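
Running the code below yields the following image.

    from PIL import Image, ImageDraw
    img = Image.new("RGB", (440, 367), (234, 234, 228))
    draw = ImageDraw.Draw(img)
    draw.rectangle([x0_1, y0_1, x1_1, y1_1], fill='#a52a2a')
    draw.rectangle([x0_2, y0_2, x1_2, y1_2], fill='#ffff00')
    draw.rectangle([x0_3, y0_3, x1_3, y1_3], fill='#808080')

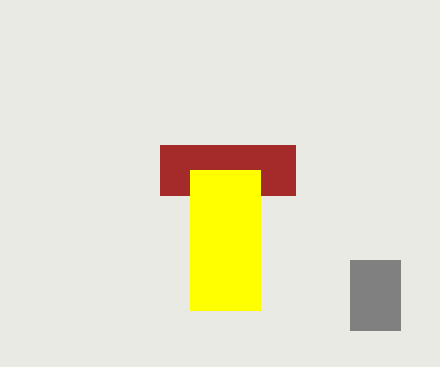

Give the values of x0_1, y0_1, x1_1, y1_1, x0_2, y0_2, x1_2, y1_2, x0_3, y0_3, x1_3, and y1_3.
x0_1 = 160; y0_1 = 145; x1_1 = 295; y1_1 = 195; x0_2 = 190; y0_2 = 170; x1_2 = 260; y1_2 = 310; x0_3 = 350; y0_3 = 260; x1_3 = 400; y1_3 = 330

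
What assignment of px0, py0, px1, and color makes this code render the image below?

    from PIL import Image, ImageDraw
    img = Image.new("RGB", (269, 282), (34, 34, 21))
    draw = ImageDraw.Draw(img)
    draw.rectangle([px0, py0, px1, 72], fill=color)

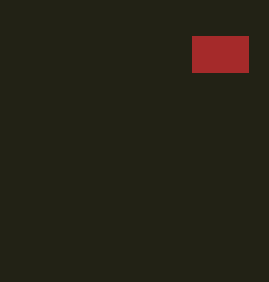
px0 = 192
py0 = 36
px1 = 248
color = 'brown'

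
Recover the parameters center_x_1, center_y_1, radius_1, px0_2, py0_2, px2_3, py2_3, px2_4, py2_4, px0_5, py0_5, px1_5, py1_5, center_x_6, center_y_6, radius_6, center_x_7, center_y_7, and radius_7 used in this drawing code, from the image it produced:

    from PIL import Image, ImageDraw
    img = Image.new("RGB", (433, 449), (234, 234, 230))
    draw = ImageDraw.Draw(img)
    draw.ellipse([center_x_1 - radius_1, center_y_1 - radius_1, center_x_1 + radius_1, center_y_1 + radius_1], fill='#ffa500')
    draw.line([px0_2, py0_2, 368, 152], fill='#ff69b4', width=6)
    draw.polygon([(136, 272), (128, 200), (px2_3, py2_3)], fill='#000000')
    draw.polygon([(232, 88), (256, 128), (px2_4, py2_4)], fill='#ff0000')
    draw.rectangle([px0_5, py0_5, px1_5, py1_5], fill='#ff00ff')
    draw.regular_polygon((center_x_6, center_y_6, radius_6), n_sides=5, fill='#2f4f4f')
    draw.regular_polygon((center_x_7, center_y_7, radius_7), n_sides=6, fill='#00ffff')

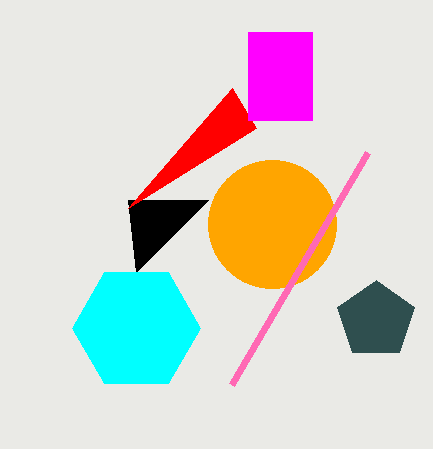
center_x_1 = 272
center_y_1 = 224
radius_1 = 64
px0_2 = 232
py0_2 = 384
px2_3 = 208
py2_3 = 200
px2_4 = 128
py2_4 = 208
px0_5 = 248
py0_5 = 32
px1_5 = 312
py1_5 = 120
center_x_6 = 376
center_y_6 = 320
radius_6 = 40
center_x_7 = 136
center_y_7 = 328
radius_7 = 64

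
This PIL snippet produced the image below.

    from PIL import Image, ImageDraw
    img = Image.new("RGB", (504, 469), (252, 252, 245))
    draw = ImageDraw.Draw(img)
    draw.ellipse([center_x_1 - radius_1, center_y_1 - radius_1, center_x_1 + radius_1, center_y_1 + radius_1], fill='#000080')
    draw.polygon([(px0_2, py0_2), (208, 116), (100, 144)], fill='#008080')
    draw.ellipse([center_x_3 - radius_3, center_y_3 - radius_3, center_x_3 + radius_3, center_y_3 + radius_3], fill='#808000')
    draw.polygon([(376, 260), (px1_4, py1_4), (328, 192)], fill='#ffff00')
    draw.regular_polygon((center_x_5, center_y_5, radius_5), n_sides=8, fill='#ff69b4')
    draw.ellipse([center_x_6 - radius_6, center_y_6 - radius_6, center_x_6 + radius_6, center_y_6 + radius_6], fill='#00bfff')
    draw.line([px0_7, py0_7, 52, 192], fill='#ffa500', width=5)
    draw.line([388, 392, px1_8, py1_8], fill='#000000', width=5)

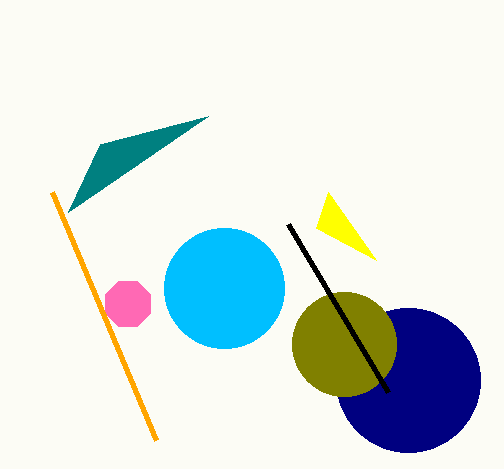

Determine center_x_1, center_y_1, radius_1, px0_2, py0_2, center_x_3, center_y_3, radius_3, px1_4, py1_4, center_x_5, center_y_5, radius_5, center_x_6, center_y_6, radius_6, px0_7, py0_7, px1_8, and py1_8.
center_x_1 = 408, center_y_1 = 380, radius_1 = 72, px0_2 = 68, py0_2 = 212, center_x_3 = 344, center_y_3 = 344, radius_3 = 52, px1_4 = 316, py1_4 = 228, center_x_5 = 128, center_y_5 = 304, radius_5 = 24, center_x_6 = 224, center_y_6 = 288, radius_6 = 60, px0_7 = 156, py0_7 = 440, px1_8 = 288, py1_8 = 224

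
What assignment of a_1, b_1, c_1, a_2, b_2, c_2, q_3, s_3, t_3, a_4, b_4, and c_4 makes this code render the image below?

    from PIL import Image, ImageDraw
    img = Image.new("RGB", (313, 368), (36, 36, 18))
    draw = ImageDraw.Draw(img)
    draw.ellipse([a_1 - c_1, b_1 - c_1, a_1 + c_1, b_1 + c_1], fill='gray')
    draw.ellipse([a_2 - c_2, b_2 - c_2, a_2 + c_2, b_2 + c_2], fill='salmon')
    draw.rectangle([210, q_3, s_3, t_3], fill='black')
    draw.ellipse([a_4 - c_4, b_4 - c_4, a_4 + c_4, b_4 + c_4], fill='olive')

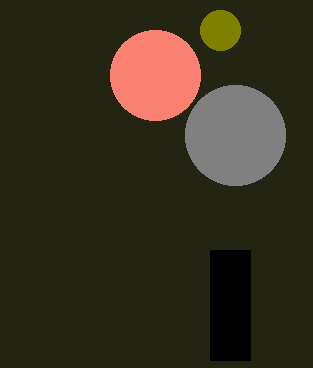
a_1 = 235; b_1 = 135; c_1 = 50; a_2 = 155; b_2 = 75; c_2 = 45; q_3 = 250; s_3 = 250; t_3 = 360; a_4 = 220; b_4 = 30; c_4 = 20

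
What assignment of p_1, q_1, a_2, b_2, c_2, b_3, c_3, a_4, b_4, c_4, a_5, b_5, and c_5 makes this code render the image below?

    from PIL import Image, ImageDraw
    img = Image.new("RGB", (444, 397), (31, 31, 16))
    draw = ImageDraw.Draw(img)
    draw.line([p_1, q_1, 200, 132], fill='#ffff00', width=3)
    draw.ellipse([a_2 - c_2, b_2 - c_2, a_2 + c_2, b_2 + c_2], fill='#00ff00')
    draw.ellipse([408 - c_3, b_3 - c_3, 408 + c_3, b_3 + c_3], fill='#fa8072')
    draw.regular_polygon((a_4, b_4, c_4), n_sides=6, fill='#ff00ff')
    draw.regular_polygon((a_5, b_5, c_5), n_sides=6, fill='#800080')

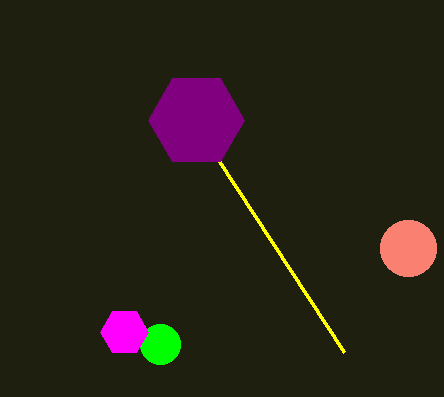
p_1 = 344; q_1 = 352; a_2 = 160; b_2 = 344; c_2 = 20; b_3 = 248; c_3 = 28; a_4 = 124; b_4 = 332; c_4 = 24; a_5 = 196; b_5 = 120; c_5 = 48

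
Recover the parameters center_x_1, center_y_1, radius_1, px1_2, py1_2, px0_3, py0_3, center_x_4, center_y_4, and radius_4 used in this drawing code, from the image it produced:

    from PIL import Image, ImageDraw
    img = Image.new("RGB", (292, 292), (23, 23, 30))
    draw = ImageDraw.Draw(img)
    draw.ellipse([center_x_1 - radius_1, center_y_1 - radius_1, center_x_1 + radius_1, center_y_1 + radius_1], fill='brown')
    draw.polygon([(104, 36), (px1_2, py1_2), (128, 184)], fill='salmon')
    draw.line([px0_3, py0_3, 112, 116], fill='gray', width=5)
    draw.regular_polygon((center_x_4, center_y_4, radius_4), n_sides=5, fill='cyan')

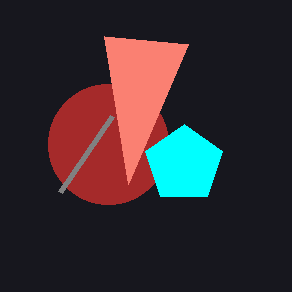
center_x_1 = 108, center_y_1 = 144, radius_1 = 60, px1_2 = 188, py1_2 = 44, px0_3 = 60, py0_3 = 192, center_x_4 = 184, center_y_4 = 164, radius_4 = 40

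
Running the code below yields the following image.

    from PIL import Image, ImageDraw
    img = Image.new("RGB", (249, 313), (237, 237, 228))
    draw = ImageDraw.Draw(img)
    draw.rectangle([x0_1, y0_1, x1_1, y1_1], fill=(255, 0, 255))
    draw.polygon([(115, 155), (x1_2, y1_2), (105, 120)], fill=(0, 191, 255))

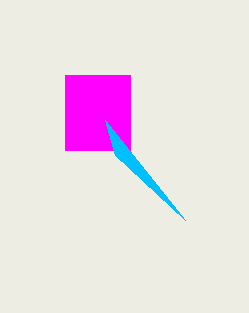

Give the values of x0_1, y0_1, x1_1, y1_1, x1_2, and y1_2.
x0_1 = 65; y0_1 = 75; x1_1 = 130; y1_1 = 150; x1_2 = 185; y1_2 = 220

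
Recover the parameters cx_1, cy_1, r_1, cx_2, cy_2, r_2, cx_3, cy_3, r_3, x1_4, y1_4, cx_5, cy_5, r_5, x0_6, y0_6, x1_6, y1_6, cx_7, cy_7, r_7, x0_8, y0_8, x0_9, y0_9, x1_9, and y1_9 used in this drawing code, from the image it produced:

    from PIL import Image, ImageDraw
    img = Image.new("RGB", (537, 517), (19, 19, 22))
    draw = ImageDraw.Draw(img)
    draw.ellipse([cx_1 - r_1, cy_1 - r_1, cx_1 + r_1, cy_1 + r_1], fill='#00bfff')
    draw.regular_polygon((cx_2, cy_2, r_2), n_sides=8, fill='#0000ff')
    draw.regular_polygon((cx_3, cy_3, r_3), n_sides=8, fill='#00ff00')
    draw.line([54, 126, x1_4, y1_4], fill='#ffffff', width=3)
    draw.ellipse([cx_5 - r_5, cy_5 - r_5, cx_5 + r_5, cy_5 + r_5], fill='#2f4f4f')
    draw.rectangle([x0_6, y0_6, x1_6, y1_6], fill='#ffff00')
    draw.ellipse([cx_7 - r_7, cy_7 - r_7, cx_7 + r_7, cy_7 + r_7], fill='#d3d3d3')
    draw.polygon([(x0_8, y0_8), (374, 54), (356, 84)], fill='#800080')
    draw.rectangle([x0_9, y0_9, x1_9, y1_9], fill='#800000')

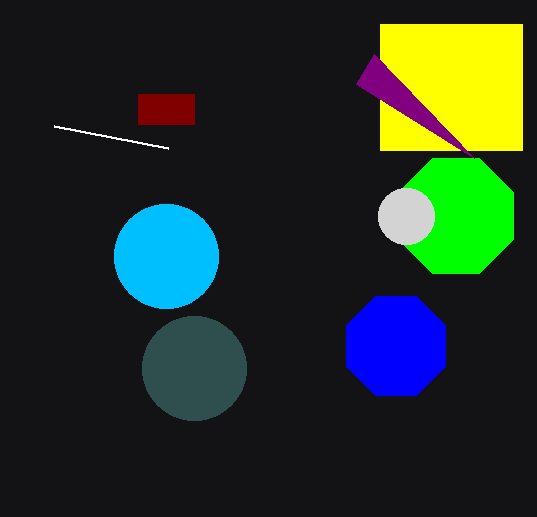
cx_1 = 166; cy_1 = 256; r_1 = 52; cx_2 = 396; cy_2 = 346; r_2 = 54; cx_3 = 456; cy_3 = 216; r_3 = 62; x1_4 = 168; y1_4 = 148; cx_5 = 194; cy_5 = 368; r_5 = 52; x0_6 = 380; y0_6 = 24; x1_6 = 522; y1_6 = 150; cx_7 = 406; cy_7 = 216; r_7 = 28; x0_8 = 474; y0_8 = 158; x0_9 = 138; y0_9 = 94; x1_9 = 194; y1_9 = 124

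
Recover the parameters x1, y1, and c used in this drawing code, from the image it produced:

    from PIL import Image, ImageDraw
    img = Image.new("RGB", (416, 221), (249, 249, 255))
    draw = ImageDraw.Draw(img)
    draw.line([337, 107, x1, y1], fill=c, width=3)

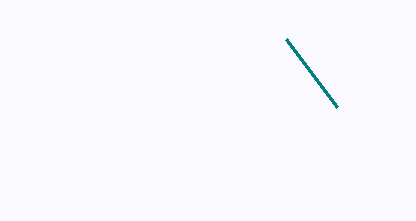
x1 = 286; y1 = 39; c = 'teal'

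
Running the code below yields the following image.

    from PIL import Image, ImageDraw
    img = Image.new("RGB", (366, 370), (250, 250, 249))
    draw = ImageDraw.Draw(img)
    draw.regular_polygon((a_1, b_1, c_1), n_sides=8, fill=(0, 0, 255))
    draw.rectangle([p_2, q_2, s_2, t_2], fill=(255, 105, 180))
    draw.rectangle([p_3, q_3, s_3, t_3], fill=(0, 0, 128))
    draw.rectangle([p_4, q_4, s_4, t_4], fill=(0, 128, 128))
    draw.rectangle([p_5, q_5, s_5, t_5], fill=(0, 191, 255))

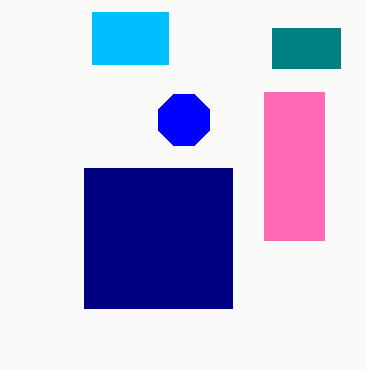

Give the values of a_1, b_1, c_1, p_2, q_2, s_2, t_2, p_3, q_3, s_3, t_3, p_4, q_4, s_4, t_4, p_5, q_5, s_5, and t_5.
a_1 = 184; b_1 = 120; c_1 = 28; p_2 = 264; q_2 = 92; s_2 = 324; t_2 = 240; p_3 = 84; q_3 = 168; s_3 = 232; t_3 = 308; p_4 = 272; q_4 = 28; s_4 = 340; t_4 = 68; p_5 = 92; q_5 = 12; s_5 = 168; t_5 = 64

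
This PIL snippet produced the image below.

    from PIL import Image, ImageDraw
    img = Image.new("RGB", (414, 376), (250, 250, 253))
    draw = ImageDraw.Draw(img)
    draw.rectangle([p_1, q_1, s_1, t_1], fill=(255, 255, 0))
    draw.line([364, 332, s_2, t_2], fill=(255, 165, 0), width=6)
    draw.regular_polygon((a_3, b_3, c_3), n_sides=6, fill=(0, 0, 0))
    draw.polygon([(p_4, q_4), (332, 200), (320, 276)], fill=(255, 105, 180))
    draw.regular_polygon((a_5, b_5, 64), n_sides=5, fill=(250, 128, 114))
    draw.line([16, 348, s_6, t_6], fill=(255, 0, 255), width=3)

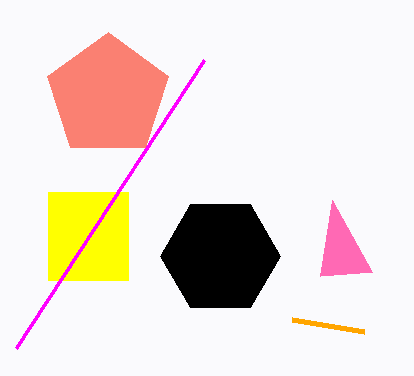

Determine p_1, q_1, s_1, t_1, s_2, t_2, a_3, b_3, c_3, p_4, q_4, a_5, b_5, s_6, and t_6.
p_1 = 48
q_1 = 192
s_1 = 128
t_1 = 280
s_2 = 292
t_2 = 320
a_3 = 220
b_3 = 256
c_3 = 60
p_4 = 372
q_4 = 272
a_5 = 108
b_5 = 96
s_6 = 204
t_6 = 60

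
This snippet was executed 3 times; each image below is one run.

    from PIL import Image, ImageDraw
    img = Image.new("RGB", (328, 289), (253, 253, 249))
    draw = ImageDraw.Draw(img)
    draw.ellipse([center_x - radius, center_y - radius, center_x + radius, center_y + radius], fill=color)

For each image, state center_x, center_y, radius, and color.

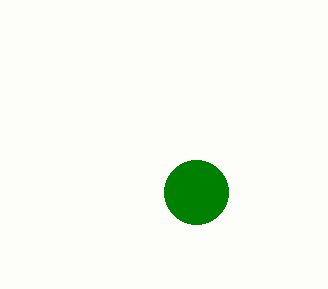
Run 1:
center_x = 196; center_y = 192; radius = 32; color = 'green'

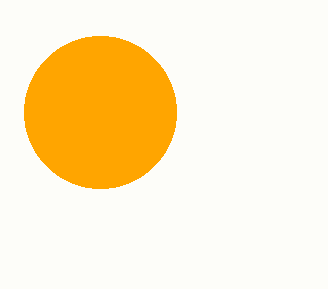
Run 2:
center_x = 100, center_y = 112, radius = 76, color = 'orange'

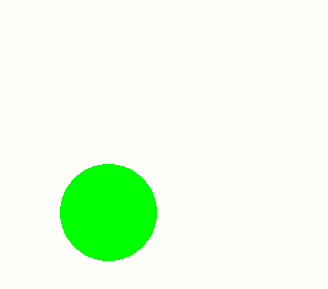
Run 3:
center_x = 108; center_y = 212; radius = 48; color = 'lime'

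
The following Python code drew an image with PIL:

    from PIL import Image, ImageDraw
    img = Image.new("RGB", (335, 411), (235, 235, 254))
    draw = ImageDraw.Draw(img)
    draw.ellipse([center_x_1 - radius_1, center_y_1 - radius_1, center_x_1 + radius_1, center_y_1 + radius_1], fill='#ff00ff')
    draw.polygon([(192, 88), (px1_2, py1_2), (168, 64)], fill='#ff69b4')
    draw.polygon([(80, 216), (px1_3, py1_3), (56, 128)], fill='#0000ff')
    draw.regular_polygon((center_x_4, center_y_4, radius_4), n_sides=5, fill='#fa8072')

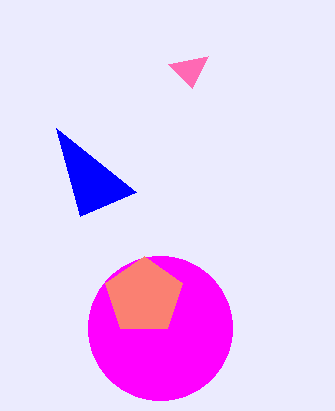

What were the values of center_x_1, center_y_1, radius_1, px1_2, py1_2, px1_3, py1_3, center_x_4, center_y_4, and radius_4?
center_x_1 = 160, center_y_1 = 328, radius_1 = 72, px1_2 = 208, py1_2 = 56, px1_3 = 136, py1_3 = 192, center_x_4 = 144, center_y_4 = 296, radius_4 = 40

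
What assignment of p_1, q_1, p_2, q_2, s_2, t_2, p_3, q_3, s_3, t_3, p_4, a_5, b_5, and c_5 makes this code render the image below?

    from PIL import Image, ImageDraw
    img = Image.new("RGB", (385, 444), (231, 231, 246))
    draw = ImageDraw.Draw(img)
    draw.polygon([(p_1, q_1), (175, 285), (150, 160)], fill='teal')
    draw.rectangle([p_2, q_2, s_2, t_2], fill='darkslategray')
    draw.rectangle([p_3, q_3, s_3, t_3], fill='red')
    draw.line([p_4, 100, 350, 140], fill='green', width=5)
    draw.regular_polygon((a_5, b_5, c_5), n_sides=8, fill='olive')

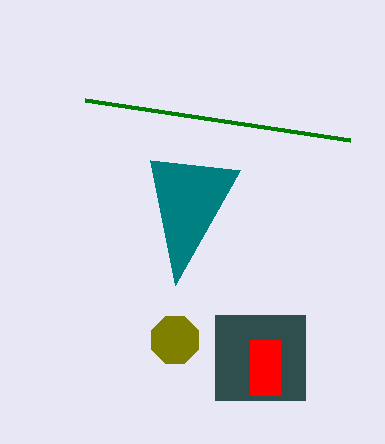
p_1 = 240; q_1 = 170; p_2 = 215; q_2 = 315; s_2 = 305; t_2 = 400; p_3 = 250; q_3 = 340; s_3 = 280; t_3 = 395; p_4 = 85; a_5 = 175; b_5 = 340; c_5 = 25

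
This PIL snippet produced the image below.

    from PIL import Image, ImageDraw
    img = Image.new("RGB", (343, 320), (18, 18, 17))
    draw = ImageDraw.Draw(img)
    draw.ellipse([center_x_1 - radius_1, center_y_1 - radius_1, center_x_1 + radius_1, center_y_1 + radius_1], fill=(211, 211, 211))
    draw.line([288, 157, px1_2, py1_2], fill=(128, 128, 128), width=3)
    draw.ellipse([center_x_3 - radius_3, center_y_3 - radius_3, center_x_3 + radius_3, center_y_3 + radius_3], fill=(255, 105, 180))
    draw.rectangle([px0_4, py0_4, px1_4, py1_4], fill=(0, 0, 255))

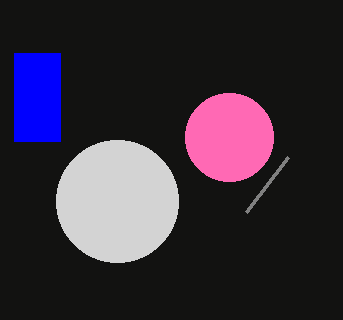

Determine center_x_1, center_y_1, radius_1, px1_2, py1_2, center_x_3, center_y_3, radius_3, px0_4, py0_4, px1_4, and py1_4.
center_x_1 = 117; center_y_1 = 201; radius_1 = 61; px1_2 = 246; py1_2 = 212; center_x_3 = 229; center_y_3 = 137; radius_3 = 44; px0_4 = 14; py0_4 = 53; px1_4 = 60; py1_4 = 141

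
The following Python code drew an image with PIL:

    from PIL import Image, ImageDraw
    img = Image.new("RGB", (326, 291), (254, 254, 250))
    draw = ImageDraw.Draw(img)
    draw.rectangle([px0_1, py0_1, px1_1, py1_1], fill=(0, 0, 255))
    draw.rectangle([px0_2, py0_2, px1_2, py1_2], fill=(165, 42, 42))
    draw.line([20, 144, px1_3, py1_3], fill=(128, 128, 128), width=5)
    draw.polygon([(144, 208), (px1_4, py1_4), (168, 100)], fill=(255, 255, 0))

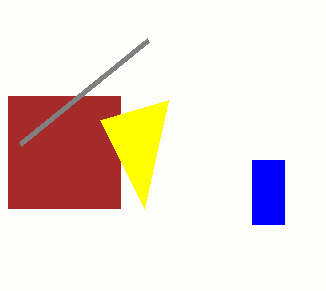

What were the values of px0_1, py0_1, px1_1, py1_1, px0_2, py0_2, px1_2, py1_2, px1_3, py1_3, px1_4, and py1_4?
px0_1 = 252; py0_1 = 160; px1_1 = 284; py1_1 = 224; px0_2 = 8; py0_2 = 96; px1_2 = 120; py1_2 = 208; px1_3 = 148; py1_3 = 40; px1_4 = 100; py1_4 = 120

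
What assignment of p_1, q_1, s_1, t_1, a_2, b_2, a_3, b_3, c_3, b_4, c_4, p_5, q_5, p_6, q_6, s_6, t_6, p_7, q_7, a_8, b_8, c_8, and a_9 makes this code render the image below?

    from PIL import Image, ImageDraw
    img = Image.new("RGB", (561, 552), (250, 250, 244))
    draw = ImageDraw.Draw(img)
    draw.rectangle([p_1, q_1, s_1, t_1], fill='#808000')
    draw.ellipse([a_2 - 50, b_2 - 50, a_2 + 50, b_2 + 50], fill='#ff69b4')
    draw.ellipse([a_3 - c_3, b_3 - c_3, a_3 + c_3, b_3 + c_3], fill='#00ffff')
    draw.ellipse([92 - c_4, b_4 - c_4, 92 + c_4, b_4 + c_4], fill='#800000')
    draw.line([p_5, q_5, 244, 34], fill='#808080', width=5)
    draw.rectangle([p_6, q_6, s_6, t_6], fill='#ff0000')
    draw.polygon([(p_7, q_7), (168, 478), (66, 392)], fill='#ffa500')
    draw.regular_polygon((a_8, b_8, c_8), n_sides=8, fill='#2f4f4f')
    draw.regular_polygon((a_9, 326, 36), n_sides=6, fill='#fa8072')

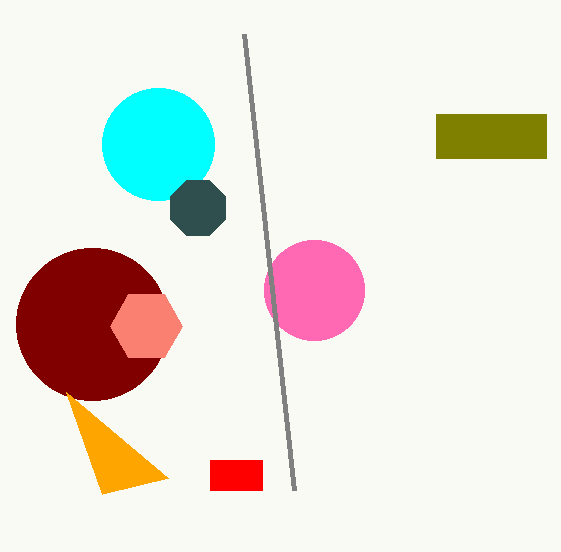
p_1 = 436
q_1 = 114
s_1 = 546
t_1 = 158
a_2 = 314
b_2 = 290
a_3 = 158
b_3 = 144
c_3 = 56
b_4 = 324
c_4 = 76
p_5 = 294
q_5 = 490
p_6 = 210
q_6 = 460
s_6 = 262
t_6 = 490
p_7 = 102
q_7 = 494
a_8 = 198
b_8 = 208
c_8 = 30
a_9 = 146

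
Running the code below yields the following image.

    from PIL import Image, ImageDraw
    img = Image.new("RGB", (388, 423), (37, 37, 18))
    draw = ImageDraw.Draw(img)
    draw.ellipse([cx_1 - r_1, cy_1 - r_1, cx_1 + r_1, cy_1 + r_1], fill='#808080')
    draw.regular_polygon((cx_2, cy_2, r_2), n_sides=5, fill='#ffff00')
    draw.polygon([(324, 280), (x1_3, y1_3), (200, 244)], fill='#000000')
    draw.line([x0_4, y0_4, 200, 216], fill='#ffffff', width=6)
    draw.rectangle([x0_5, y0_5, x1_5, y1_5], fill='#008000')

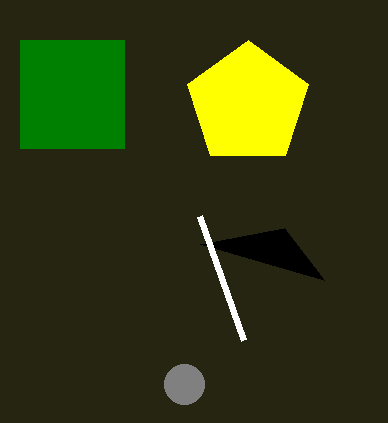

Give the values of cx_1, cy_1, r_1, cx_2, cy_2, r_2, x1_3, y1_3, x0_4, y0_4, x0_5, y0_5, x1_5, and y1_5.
cx_1 = 184, cy_1 = 384, r_1 = 20, cx_2 = 248, cy_2 = 104, r_2 = 64, x1_3 = 284, y1_3 = 228, x0_4 = 244, y0_4 = 340, x0_5 = 20, y0_5 = 40, x1_5 = 124, y1_5 = 148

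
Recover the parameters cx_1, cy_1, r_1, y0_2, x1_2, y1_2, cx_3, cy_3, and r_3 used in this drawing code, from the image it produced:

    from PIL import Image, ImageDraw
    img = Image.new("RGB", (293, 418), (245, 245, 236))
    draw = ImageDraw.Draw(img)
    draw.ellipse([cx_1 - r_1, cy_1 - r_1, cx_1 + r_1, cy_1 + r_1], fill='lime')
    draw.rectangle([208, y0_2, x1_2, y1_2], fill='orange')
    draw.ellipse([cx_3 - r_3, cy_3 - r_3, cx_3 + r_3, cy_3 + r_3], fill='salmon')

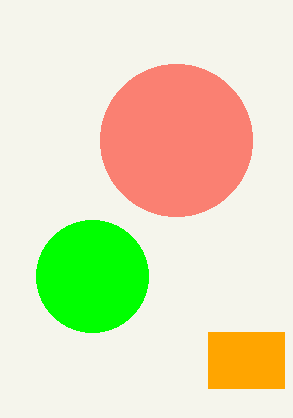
cx_1 = 92
cy_1 = 276
r_1 = 56
y0_2 = 332
x1_2 = 284
y1_2 = 388
cx_3 = 176
cy_3 = 140
r_3 = 76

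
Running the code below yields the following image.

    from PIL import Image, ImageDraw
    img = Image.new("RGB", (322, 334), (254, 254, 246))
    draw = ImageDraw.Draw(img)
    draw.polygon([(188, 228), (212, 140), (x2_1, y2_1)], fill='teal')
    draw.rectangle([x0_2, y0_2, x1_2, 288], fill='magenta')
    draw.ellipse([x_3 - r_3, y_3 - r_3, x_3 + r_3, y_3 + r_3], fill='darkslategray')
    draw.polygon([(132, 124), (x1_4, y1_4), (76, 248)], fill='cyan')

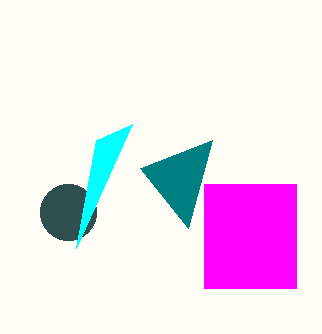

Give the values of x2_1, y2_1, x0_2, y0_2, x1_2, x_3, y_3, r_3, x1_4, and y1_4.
x2_1 = 140
y2_1 = 168
x0_2 = 204
y0_2 = 184
x1_2 = 296
x_3 = 68
y_3 = 212
r_3 = 28
x1_4 = 96
y1_4 = 140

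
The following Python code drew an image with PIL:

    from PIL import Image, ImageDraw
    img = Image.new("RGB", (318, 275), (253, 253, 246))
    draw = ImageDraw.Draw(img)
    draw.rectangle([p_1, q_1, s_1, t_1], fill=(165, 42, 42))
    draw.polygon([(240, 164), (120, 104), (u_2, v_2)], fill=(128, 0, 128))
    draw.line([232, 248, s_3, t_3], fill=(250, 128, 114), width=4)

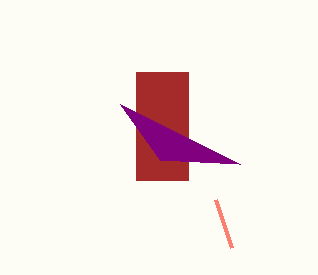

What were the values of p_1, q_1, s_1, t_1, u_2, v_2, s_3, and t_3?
p_1 = 136, q_1 = 72, s_1 = 188, t_1 = 180, u_2 = 160, v_2 = 160, s_3 = 216, t_3 = 200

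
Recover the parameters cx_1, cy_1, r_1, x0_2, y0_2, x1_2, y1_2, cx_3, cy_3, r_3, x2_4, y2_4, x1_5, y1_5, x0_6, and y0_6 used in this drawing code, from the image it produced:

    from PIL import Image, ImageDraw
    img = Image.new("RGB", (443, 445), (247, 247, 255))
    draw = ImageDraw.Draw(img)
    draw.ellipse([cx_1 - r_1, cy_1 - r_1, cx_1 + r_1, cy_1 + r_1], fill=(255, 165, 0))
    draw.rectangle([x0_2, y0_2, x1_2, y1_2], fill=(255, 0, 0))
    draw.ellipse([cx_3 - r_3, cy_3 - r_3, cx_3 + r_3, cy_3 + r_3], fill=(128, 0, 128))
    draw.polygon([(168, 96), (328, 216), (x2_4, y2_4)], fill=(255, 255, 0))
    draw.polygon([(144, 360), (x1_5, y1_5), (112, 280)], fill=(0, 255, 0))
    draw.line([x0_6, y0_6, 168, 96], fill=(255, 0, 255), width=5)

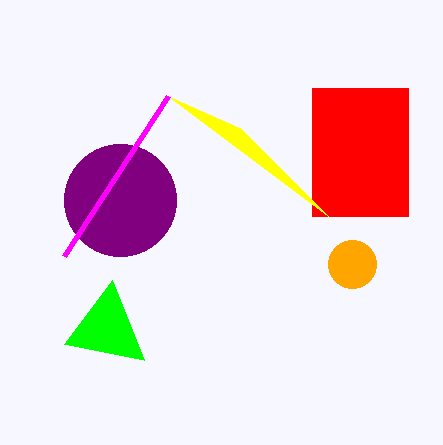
cx_1 = 352, cy_1 = 264, r_1 = 24, x0_2 = 312, y0_2 = 88, x1_2 = 408, y1_2 = 216, cx_3 = 120, cy_3 = 200, r_3 = 56, x2_4 = 240, y2_4 = 128, x1_5 = 64, y1_5 = 344, x0_6 = 64, y0_6 = 256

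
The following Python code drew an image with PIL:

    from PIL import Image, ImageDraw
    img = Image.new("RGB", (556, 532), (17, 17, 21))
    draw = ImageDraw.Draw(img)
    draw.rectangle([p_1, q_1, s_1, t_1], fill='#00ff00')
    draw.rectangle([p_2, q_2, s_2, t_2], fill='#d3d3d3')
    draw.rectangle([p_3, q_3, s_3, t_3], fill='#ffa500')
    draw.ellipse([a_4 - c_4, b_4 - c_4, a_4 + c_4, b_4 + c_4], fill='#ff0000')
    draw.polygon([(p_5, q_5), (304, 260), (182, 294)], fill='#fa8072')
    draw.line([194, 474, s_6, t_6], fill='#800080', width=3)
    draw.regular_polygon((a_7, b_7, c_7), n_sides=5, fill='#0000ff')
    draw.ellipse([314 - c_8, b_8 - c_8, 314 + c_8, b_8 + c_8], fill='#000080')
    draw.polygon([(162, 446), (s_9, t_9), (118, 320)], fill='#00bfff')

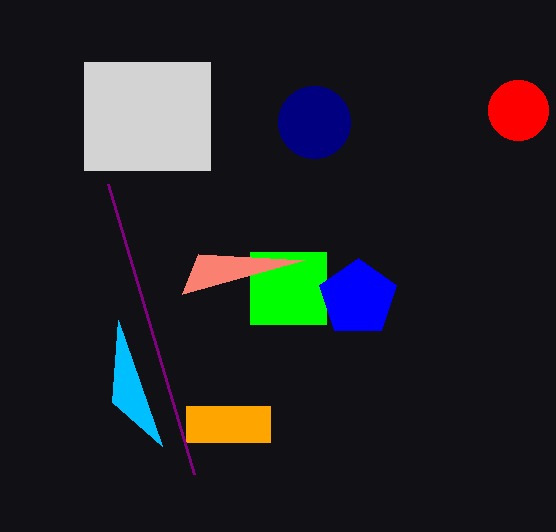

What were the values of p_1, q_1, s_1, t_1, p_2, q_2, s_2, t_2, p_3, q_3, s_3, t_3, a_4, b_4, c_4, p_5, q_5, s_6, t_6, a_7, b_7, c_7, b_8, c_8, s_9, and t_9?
p_1 = 250; q_1 = 252; s_1 = 326; t_1 = 324; p_2 = 84; q_2 = 62; s_2 = 210; t_2 = 170; p_3 = 186; q_3 = 406; s_3 = 270; t_3 = 442; a_4 = 518; b_4 = 110; c_4 = 30; p_5 = 198; q_5 = 254; s_6 = 108; t_6 = 184; a_7 = 358; b_7 = 298; c_7 = 40; b_8 = 122; c_8 = 36; s_9 = 112; t_9 = 402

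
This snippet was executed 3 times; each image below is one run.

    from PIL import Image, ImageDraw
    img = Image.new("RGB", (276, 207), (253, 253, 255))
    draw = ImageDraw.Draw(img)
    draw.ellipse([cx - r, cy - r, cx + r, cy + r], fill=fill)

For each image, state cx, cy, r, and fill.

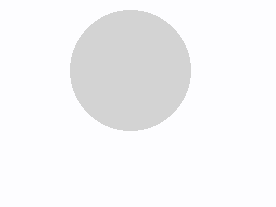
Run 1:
cx = 130, cy = 70, r = 60, fill = 'lightgray'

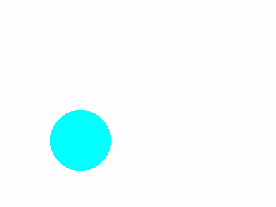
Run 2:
cx = 80
cy = 140
r = 30
fill = 'cyan'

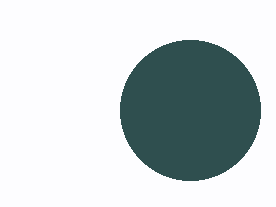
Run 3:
cx = 190; cy = 110; r = 70; fill = 'darkslategray'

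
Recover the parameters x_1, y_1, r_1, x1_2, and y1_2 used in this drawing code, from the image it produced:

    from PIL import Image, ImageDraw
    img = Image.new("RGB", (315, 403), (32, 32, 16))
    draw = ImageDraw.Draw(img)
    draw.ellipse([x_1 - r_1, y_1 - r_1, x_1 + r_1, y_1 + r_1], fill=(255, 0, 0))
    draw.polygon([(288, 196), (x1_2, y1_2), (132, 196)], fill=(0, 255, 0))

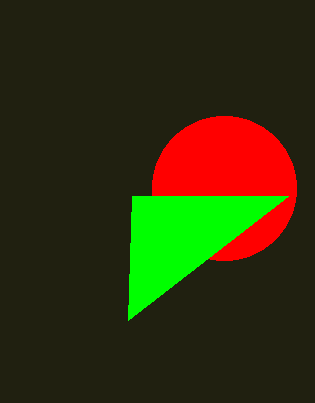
x_1 = 224
y_1 = 188
r_1 = 72
x1_2 = 128
y1_2 = 320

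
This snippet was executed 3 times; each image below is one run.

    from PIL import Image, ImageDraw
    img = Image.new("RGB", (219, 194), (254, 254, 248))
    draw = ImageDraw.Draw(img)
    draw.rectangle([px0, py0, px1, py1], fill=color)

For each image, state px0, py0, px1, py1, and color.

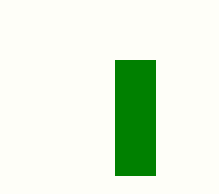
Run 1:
px0 = 115, py0 = 60, px1 = 155, py1 = 175, color = 'green'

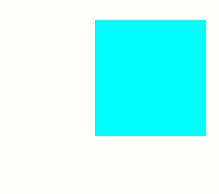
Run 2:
px0 = 95; py0 = 20; px1 = 205; py1 = 135; color = 'cyan'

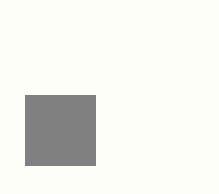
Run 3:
px0 = 25, py0 = 95, px1 = 95, py1 = 165, color = 'gray'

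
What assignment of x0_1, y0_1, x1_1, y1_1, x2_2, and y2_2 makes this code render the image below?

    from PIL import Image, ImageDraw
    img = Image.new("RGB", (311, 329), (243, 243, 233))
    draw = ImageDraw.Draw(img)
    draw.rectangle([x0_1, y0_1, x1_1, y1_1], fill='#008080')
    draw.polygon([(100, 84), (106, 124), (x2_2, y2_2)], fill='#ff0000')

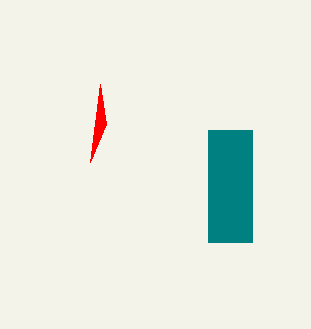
x0_1 = 208; y0_1 = 130; x1_1 = 252; y1_1 = 242; x2_2 = 90; y2_2 = 162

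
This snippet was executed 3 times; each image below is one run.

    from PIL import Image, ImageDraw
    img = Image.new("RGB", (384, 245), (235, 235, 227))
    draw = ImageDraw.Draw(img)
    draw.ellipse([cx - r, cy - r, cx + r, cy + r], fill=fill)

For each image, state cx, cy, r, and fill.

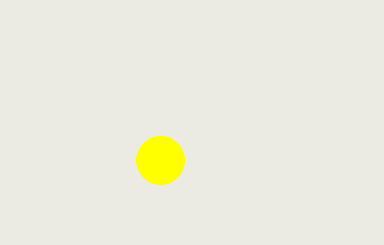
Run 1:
cx = 160, cy = 160, r = 24, fill = 'yellow'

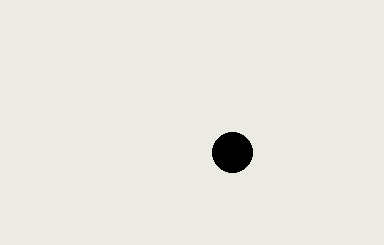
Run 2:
cx = 232, cy = 152, r = 20, fill = 'black'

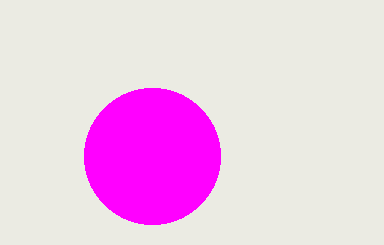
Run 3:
cx = 152, cy = 156, r = 68, fill = 'magenta'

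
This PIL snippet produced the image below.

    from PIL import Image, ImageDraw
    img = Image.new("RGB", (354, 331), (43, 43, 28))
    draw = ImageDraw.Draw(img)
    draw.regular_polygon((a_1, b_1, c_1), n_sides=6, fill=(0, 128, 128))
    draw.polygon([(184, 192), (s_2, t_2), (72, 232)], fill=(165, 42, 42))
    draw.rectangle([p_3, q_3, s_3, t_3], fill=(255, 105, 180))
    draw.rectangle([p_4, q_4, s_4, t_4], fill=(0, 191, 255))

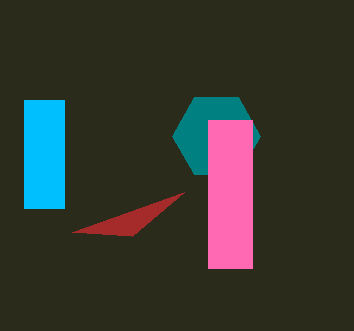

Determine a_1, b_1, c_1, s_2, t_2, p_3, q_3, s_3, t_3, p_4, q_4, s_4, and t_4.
a_1 = 216, b_1 = 136, c_1 = 44, s_2 = 132, t_2 = 236, p_3 = 208, q_3 = 120, s_3 = 252, t_3 = 268, p_4 = 24, q_4 = 100, s_4 = 64, t_4 = 208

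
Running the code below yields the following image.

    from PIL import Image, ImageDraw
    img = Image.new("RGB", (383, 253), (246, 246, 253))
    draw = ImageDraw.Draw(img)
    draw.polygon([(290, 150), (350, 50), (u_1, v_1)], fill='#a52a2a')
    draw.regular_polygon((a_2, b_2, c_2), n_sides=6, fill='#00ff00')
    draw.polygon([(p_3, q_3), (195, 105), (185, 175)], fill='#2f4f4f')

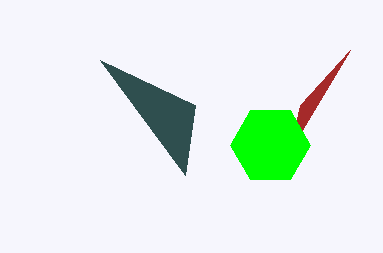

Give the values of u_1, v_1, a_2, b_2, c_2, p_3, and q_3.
u_1 = 300, v_1 = 105, a_2 = 270, b_2 = 145, c_2 = 40, p_3 = 100, q_3 = 60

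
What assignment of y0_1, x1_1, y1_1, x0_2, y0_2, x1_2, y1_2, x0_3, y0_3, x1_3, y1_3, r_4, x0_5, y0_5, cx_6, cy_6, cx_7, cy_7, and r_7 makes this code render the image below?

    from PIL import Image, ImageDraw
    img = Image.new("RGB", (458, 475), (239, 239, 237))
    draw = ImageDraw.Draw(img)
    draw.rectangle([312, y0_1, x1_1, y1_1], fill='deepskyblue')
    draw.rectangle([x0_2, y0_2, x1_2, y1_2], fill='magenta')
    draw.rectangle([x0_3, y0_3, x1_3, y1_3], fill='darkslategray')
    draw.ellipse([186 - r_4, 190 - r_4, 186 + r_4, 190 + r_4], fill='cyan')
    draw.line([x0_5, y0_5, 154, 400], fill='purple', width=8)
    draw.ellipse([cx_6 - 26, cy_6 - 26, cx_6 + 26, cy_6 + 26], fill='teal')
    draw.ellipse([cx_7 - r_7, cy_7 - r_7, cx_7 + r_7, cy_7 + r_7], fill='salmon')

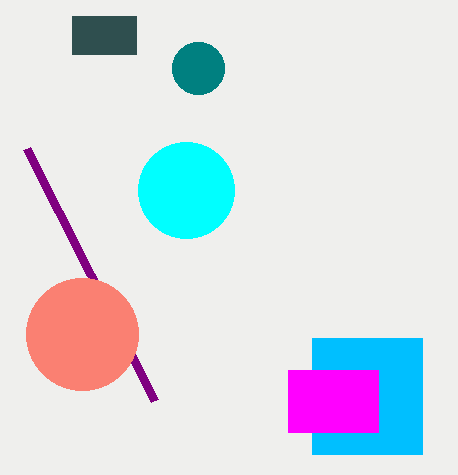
y0_1 = 338
x1_1 = 422
y1_1 = 454
x0_2 = 288
y0_2 = 370
x1_2 = 378
y1_2 = 432
x0_3 = 72
y0_3 = 16
x1_3 = 136
y1_3 = 54
r_4 = 48
x0_5 = 26
y0_5 = 148
cx_6 = 198
cy_6 = 68
cx_7 = 82
cy_7 = 334
r_7 = 56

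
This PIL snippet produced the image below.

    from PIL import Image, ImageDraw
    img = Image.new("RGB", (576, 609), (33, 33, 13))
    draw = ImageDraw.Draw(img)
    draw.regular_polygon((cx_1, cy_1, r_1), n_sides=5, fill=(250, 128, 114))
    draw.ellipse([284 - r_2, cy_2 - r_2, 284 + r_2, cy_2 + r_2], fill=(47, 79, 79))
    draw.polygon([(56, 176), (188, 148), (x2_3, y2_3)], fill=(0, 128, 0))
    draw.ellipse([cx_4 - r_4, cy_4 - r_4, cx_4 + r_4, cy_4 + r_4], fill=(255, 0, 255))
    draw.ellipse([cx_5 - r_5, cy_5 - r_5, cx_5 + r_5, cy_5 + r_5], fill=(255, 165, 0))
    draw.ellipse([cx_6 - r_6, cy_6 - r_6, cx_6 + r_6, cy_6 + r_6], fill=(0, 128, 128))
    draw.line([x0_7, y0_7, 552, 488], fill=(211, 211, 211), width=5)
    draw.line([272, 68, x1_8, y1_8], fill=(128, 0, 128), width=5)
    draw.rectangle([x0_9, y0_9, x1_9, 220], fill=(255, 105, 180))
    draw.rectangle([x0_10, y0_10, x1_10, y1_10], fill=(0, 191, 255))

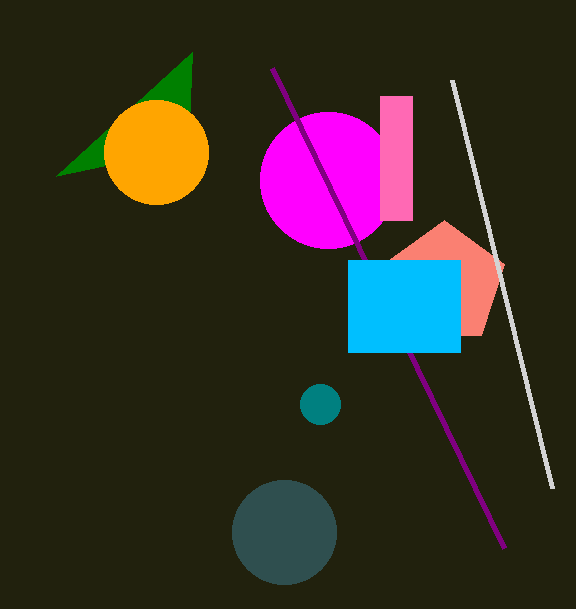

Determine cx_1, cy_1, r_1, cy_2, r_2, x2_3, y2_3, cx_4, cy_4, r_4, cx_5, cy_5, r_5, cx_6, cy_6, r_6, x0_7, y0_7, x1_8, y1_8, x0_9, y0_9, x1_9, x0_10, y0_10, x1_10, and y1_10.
cx_1 = 444
cy_1 = 284
r_1 = 64
cy_2 = 532
r_2 = 52
x2_3 = 192
y2_3 = 52
cx_4 = 328
cy_4 = 180
r_4 = 68
cx_5 = 156
cy_5 = 152
r_5 = 52
cx_6 = 320
cy_6 = 404
r_6 = 20
x0_7 = 452
y0_7 = 80
x1_8 = 504
y1_8 = 548
x0_9 = 380
y0_9 = 96
x1_9 = 412
x0_10 = 348
y0_10 = 260
x1_10 = 460
y1_10 = 352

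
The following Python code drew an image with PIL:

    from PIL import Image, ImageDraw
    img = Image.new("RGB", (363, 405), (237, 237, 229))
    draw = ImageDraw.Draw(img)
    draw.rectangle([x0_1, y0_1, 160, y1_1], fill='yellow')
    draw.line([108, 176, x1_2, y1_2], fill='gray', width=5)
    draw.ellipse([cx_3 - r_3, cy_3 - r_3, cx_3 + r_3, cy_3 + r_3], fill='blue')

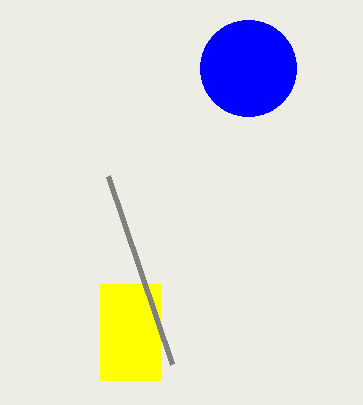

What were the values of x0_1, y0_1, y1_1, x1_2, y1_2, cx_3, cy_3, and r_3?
x0_1 = 100; y0_1 = 284; y1_1 = 380; x1_2 = 172; y1_2 = 364; cx_3 = 248; cy_3 = 68; r_3 = 48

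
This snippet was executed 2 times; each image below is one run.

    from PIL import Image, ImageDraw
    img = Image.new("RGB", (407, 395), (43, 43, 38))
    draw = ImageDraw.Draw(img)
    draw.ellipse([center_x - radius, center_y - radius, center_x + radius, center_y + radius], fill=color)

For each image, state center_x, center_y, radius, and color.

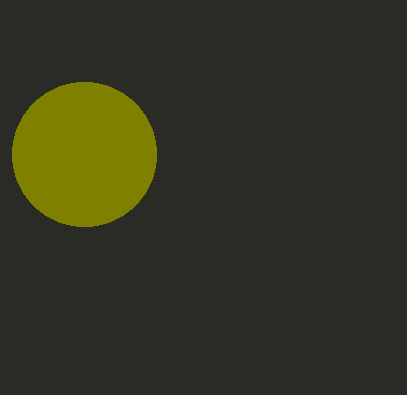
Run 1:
center_x = 84
center_y = 154
radius = 72
color = 'olive'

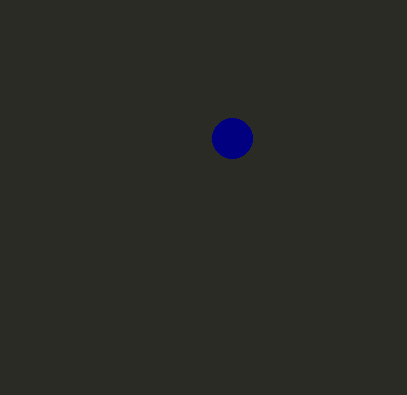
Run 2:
center_x = 232
center_y = 138
radius = 20
color = 'navy'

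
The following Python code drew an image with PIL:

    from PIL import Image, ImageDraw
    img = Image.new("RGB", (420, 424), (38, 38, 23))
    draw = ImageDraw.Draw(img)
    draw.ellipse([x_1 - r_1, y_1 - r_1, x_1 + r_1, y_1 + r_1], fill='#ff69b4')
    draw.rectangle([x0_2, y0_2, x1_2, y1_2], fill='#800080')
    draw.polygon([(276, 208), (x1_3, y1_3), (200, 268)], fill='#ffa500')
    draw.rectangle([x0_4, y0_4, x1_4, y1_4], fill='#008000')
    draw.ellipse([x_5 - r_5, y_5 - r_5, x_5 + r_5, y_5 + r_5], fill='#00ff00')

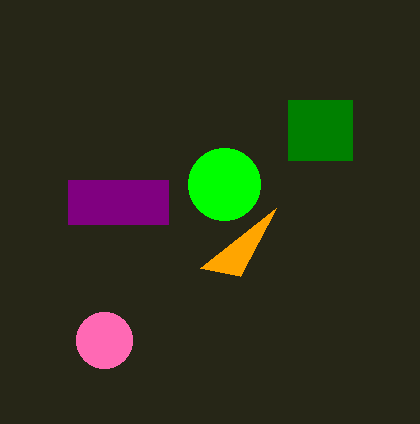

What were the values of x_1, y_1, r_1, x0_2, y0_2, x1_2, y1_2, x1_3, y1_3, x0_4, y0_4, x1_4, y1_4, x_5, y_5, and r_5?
x_1 = 104; y_1 = 340; r_1 = 28; x0_2 = 68; y0_2 = 180; x1_2 = 168; y1_2 = 224; x1_3 = 240; y1_3 = 276; x0_4 = 288; y0_4 = 100; x1_4 = 352; y1_4 = 160; x_5 = 224; y_5 = 184; r_5 = 36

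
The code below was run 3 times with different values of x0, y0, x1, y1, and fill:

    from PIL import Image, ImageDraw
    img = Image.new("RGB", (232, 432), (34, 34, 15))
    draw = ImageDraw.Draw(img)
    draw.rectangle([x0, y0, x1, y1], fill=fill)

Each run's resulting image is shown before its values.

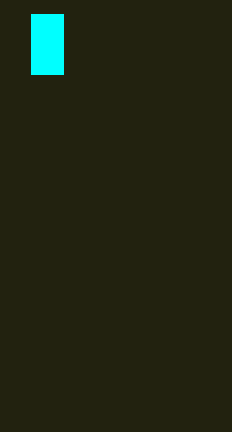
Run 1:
x0 = 31
y0 = 14
x1 = 63
y1 = 74
fill = 'cyan'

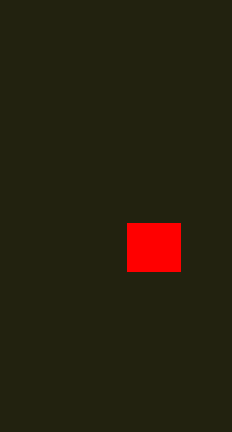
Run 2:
x0 = 127; y0 = 223; x1 = 180; y1 = 271; fill = 'red'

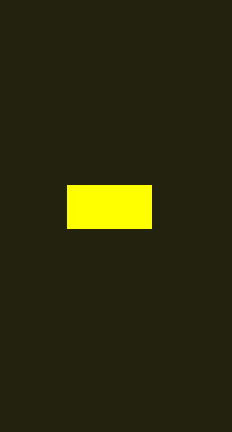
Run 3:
x0 = 67, y0 = 185, x1 = 151, y1 = 228, fill = 'yellow'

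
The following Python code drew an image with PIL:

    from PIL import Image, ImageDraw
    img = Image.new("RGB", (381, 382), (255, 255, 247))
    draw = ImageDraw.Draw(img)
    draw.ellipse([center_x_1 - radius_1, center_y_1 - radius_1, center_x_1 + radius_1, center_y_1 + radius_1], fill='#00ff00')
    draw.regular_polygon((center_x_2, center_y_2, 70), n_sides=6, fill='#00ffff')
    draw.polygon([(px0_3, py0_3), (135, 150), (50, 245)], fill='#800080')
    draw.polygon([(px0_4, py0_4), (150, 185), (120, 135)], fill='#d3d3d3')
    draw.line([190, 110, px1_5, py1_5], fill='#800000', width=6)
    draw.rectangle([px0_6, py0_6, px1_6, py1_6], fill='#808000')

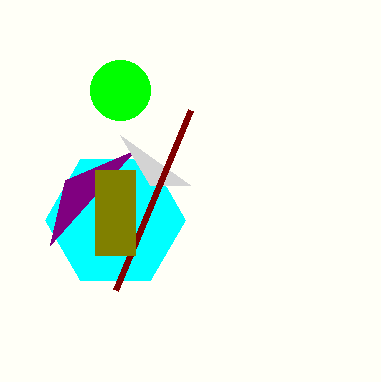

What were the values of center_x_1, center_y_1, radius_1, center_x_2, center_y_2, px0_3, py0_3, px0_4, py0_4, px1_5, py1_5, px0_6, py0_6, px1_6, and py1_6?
center_x_1 = 120; center_y_1 = 90; radius_1 = 30; center_x_2 = 115; center_y_2 = 220; px0_3 = 65; py0_3 = 180; px0_4 = 190; py0_4 = 185; px1_5 = 115; py1_5 = 290; px0_6 = 95; py0_6 = 170; px1_6 = 135; py1_6 = 255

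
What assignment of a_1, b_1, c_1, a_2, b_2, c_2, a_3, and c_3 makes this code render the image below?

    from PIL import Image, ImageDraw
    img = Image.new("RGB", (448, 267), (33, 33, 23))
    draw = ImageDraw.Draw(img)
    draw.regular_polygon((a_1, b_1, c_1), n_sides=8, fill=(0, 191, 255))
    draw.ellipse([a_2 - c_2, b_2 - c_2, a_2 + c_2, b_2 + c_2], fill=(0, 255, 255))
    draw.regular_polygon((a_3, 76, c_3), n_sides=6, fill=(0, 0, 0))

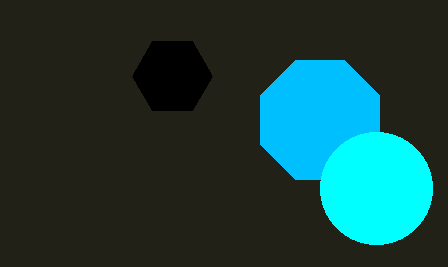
a_1 = 320, b_1 = 120, c_1 = 64, a_2 = 376, b_2 = 188, c_2 = 56, a_3 = 172, c_3 = 40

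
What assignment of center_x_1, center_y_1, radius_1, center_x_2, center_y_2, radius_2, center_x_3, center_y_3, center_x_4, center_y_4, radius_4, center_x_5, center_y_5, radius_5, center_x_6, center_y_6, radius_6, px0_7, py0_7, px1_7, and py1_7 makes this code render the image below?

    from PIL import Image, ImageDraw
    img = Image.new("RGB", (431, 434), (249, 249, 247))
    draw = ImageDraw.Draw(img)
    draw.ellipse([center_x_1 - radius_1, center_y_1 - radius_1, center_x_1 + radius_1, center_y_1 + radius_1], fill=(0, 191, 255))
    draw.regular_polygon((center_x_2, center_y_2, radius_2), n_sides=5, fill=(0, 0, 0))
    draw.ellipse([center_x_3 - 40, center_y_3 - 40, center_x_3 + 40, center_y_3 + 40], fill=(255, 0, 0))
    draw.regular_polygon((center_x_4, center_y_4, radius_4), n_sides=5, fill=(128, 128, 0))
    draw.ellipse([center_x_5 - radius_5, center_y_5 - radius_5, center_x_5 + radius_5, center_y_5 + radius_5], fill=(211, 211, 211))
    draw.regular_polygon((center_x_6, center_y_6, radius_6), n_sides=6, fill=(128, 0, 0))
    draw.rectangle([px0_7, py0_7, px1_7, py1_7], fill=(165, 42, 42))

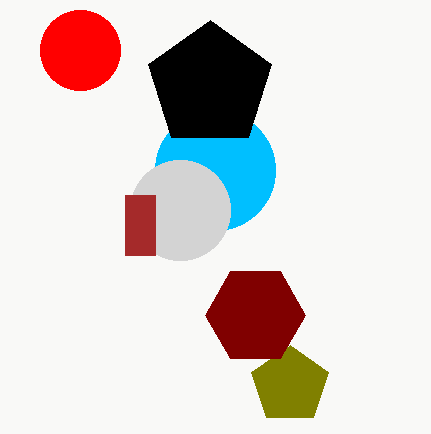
center_x_1 = 215; center_y_1 = 170; radius_1 = 60; center_x_2 = 210; center_y_2 = 85; radius_2 = 65; center_x_3 = 80; center_y_3 = 50; center_x_4 = 290; center_y_4 = 385; radius_4 = 40; center_x_5 = 180; center_y_5 = 210; radius_5 = 50; center_x_6 = 255; center_y_6 = 315; radius_6 = 50; px0_7 = 125; py0_7 = 195; px1_7 = 155; py1_7 = 255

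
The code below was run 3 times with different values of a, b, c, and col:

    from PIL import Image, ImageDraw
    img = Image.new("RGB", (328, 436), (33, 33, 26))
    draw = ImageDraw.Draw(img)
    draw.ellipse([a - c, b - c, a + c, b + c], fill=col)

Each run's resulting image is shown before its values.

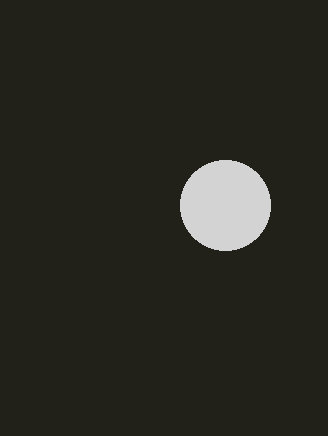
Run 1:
a = 225
b = 205
c = 45
col = 'lightgray'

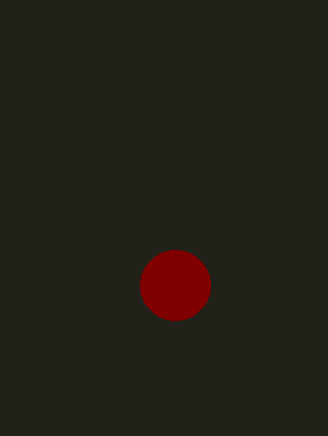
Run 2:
a = 175; b = 285; c = 35; col = 'maroon'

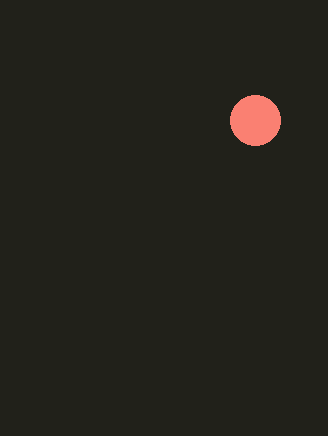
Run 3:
a = 255, b = 120, c = 25, col = 'salmon'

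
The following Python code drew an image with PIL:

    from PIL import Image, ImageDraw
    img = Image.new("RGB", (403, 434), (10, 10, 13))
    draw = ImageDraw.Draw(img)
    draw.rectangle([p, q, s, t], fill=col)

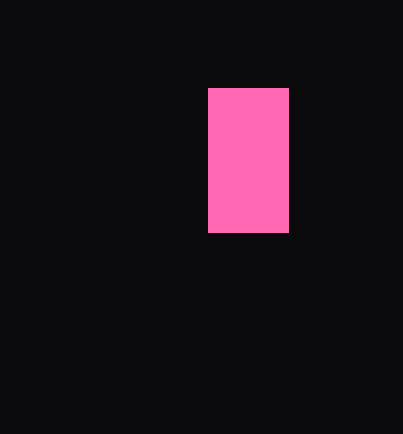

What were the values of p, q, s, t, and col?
p = 208; q = 88; s = 288; t = 232; col = 'hotpink'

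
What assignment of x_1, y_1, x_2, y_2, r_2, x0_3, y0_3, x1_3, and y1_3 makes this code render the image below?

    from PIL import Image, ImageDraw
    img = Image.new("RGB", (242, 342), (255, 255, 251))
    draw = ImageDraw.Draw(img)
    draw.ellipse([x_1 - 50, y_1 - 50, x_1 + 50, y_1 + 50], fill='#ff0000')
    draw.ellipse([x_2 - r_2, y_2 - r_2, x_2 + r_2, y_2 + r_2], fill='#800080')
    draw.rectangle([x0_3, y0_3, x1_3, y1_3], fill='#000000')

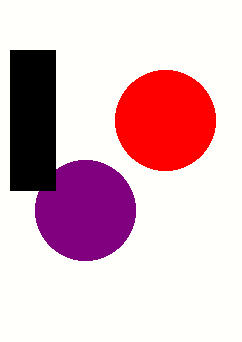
x_1 = 165
y_1 = 120
x_2 = 85
y_2 = 210
r_2 = 50
x0_3 = 10
y0_3 = 50
x1_3 = 55
y1_3 = 190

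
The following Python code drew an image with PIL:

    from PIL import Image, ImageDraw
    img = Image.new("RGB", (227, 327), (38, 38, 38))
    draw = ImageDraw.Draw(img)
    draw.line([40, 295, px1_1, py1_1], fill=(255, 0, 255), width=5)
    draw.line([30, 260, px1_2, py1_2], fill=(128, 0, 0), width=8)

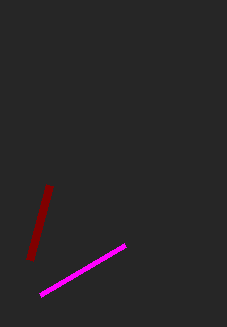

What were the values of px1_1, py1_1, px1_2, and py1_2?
px1_1 = 125, py1_1 = 245, px1_2 = 50, py1_2 = 185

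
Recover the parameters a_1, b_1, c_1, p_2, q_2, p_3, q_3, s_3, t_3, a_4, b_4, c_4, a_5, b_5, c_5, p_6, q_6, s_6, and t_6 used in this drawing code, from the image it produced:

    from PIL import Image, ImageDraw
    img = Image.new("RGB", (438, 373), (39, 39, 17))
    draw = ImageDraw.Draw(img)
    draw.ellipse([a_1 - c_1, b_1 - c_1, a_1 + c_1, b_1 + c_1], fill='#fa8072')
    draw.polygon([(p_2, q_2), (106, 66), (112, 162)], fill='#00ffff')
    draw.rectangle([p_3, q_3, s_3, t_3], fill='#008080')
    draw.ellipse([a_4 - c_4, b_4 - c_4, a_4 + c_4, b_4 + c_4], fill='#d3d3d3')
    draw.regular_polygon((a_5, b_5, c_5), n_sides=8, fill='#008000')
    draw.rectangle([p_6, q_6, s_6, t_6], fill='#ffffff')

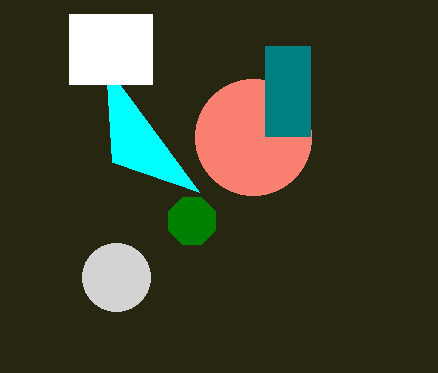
a_1 = 253
b_1 = 137
c_1 = 58
p_2 = 199
q_2 = 192
p_3 = 265
q_3 = 46
s_3 = 310
t_3 = 136
a_4 = 116
b_4 = 277
c_4 = 34
a_5 = 192
b_5 = 221
c_5 = 25
p_6 = 69
q_6 = 14
s_6 = 152
t_6 = 84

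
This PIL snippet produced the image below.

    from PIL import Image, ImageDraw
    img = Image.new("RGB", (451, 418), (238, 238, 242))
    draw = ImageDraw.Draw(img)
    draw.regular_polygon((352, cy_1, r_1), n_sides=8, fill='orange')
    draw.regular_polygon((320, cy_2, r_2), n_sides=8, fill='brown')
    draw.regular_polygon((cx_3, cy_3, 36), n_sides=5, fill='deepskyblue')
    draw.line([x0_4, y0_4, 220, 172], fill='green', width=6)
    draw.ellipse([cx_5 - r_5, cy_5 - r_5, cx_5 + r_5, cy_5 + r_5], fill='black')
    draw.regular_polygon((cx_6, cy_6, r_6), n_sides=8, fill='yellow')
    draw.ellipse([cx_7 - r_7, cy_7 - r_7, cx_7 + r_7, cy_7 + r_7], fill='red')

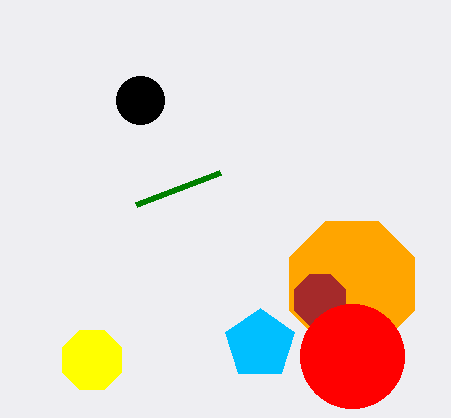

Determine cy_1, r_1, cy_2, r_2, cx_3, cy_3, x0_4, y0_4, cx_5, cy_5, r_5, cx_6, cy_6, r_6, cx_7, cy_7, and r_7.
cy_1 = 284
r_1 = 68
cy_2 = 300
r_2 = 28
cx_3 = 260
cy_3 = 344
x0_4 = 136
y0_4 = 204
cx_5 = 140
cy_5 = 100
r_5 = 24
cx_6 = 92
cy_6 = 360
r_6 = 32
cx_7 = 352
cy_7 = 356
r_7 = 52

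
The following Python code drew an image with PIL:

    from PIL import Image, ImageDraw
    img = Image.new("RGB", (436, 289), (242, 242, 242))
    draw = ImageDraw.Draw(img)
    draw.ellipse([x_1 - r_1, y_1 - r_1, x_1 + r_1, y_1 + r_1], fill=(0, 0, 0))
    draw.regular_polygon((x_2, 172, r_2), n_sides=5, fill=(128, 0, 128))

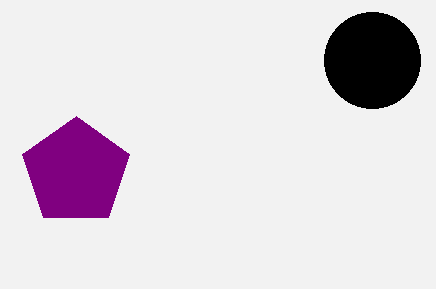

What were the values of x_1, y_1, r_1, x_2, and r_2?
x_1 = 372; y_1 = 60; r_1 = 48; x_2 = 76; r_2 = 56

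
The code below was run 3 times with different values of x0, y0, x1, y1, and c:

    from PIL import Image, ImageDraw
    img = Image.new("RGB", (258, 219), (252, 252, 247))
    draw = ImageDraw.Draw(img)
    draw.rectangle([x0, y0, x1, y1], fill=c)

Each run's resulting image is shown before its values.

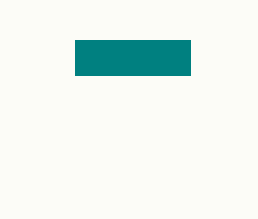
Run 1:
x0 = 75; y0 = 40; x1 = 190; y1 = 75; c = 'teal'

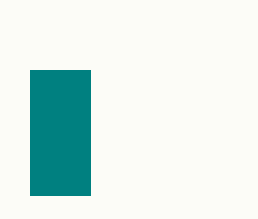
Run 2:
x0 = 30; y0 = 70; x1 = 90; y1 = 195; c = 'teal'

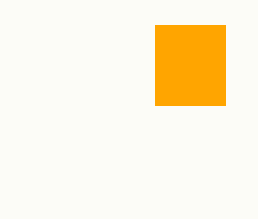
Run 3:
x0 = 155
y0 = 25
x1 = 225
y1 = 105
c = 'orange'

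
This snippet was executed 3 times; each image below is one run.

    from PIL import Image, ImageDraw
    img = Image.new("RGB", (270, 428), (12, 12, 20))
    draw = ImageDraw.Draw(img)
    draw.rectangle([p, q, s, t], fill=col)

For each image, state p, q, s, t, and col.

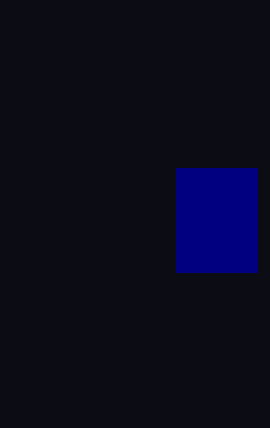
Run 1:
p = 176
q = 168
s = 256
t = 272
col = 'navy'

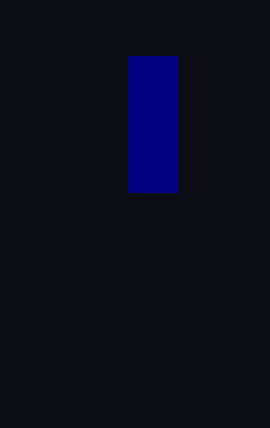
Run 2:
p = 128
q = 56
s = 176
t = 192
col = 'navy'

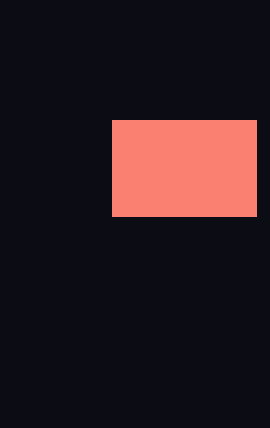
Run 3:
p = 112; q = 120; s = 256; t = 216; col = 'salmon'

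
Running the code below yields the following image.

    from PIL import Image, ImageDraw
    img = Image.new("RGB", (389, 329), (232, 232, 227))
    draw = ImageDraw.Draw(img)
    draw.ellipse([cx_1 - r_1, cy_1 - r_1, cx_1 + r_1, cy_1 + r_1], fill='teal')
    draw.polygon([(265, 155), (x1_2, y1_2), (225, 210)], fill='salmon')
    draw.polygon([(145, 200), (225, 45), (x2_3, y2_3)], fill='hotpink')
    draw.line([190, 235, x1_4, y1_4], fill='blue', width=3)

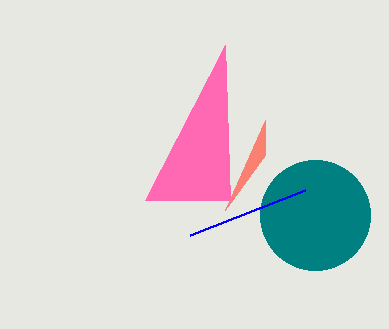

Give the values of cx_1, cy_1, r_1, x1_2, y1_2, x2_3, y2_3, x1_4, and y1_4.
cx_1 = 315; cy_1 = 215; r_1 = 55; x1_2 = 265; y1_2 = 120; x2_3 = 230; y2_3 = 200; x1_4 = 305; y1_4 = 190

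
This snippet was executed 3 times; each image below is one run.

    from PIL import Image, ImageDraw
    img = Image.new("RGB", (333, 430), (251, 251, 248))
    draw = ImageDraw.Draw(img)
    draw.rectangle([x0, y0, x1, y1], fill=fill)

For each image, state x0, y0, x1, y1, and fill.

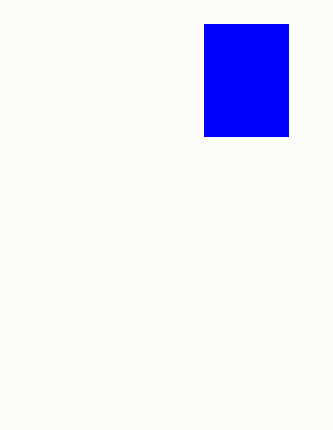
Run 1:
x0 = 204, y0 = 24, x1 = 288, y1 = 136, fill = 'blue'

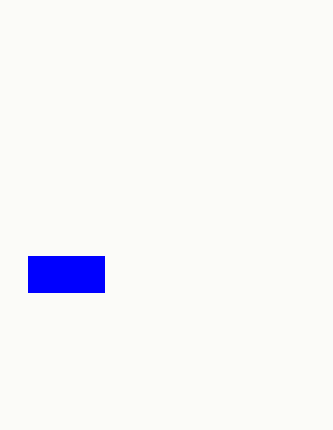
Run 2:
x0 = 28; y0 = 256; x1 = 104; y1 = 292; fill = 'blue'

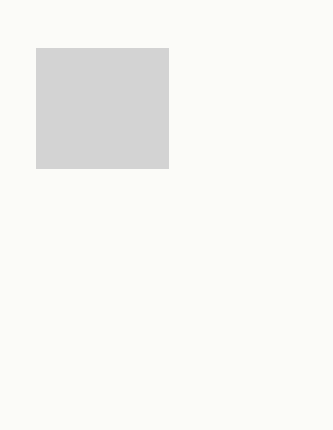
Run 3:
x0 = 36, y0 = 48, x1 = 168, y1 = 168, fill = 'lightgray'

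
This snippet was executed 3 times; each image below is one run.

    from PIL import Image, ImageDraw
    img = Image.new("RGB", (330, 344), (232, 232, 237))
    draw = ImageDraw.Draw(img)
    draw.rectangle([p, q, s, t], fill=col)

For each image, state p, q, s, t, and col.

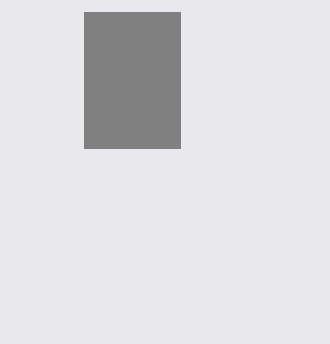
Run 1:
p = 84, q = 12, s = 180, t = 148, col = 'gray'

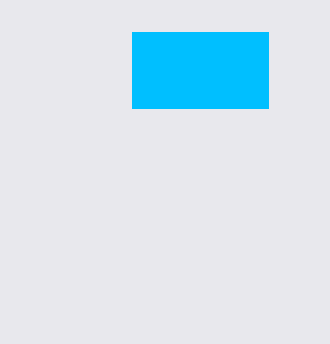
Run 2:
p = 132, q = 32, s = 268, t = 108, col = 'deepskyblue'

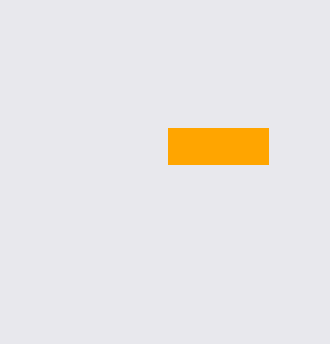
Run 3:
p = 168
q = 128
s = 268
t = 164
col = 'orange'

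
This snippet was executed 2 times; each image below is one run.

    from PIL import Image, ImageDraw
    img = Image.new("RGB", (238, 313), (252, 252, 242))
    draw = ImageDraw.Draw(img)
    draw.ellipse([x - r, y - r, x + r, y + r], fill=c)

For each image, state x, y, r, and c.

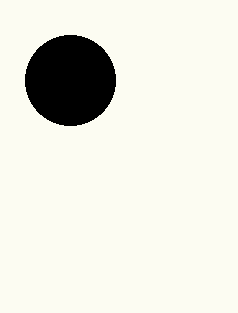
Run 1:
x = 70, y = 80, r = 45, c = 'black'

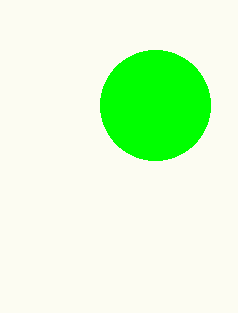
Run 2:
x = 155; y = 105; r = 55; c = 'lime'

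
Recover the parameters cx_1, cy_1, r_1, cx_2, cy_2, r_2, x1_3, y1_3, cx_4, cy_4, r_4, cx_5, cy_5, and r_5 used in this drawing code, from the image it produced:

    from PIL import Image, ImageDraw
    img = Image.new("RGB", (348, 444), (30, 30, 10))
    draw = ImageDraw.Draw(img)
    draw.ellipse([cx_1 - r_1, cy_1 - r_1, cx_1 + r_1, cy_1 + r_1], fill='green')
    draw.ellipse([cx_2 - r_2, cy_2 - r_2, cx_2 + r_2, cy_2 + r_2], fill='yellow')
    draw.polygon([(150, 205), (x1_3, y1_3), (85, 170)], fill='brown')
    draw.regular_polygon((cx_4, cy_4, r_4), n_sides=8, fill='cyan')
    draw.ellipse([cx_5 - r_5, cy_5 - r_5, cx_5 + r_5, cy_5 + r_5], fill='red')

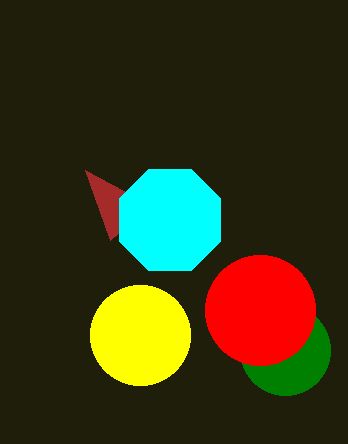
cx_1 = 285; cy_1 = 350; r_1 = 45; cx_2 = 140; cy_2 = 335; r_2 = 50; x1_3 = 110; y1_3 = 240; cx_4 = 170; cy_4 = 220; r_4 = 55; cx_5 = 260; cy_5 = 310; r_5 = 55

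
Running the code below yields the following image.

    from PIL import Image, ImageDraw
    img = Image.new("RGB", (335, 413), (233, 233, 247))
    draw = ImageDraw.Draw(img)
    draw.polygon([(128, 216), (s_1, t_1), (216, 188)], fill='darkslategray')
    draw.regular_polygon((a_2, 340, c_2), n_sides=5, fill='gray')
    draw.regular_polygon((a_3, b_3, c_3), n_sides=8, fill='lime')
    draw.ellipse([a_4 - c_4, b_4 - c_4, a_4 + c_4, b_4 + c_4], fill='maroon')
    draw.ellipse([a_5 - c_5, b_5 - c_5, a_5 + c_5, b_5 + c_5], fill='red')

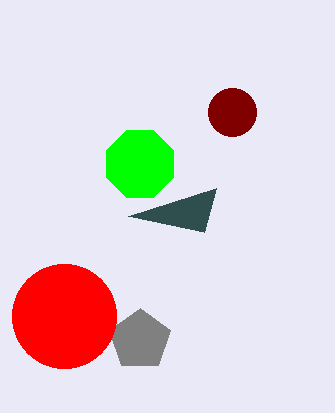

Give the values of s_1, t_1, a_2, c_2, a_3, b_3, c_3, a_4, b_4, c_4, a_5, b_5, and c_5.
s_1 = 204, t_1 = 232, a_2 = 140, c_2 = 32, a_3 = 140, b_3 = 164, c_3 = 36, a_4 = 232, b_4 = 112, c_4 = 24, a_5 = 64, b_5 = 316, c_5 = 52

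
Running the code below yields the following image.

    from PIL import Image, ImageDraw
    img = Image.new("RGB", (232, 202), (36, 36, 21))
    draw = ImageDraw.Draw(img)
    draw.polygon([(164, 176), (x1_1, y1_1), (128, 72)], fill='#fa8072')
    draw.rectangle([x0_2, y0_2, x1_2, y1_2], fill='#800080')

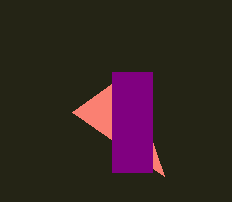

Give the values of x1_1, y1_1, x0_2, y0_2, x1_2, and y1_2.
x1_1 = 72
y1_1 = 112
x0_2 = 112
y0_2 = 72
x1_2 = 152
y1_2 = 172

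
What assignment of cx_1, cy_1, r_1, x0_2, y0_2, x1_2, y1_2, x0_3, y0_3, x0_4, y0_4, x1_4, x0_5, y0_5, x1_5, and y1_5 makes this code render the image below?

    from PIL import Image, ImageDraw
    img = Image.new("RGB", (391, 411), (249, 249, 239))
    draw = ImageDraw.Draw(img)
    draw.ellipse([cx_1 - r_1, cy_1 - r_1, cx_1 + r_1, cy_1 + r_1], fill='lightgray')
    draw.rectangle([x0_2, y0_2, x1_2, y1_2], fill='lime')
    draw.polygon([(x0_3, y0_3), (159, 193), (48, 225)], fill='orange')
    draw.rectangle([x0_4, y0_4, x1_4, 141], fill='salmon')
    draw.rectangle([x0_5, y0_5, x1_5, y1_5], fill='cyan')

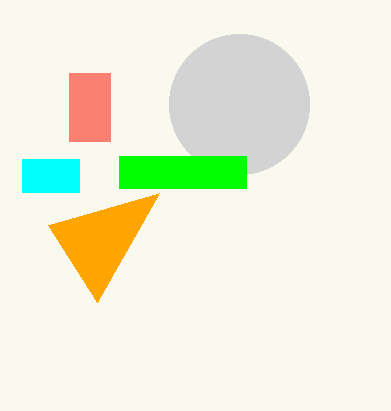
cx_1 = 239, cy_1 = 104, r_1 = 70, x0_2 = 119, y0_2 = 156, x1_2 = 246, y1_2 = 188, x0_3 = 97, y0_3 = 302, x0_4 = 69, y0_4 = 73, x1_4 = 110, x0_5 = 22, y0_5 = 159, x1_5 = 79, y1_5 = 192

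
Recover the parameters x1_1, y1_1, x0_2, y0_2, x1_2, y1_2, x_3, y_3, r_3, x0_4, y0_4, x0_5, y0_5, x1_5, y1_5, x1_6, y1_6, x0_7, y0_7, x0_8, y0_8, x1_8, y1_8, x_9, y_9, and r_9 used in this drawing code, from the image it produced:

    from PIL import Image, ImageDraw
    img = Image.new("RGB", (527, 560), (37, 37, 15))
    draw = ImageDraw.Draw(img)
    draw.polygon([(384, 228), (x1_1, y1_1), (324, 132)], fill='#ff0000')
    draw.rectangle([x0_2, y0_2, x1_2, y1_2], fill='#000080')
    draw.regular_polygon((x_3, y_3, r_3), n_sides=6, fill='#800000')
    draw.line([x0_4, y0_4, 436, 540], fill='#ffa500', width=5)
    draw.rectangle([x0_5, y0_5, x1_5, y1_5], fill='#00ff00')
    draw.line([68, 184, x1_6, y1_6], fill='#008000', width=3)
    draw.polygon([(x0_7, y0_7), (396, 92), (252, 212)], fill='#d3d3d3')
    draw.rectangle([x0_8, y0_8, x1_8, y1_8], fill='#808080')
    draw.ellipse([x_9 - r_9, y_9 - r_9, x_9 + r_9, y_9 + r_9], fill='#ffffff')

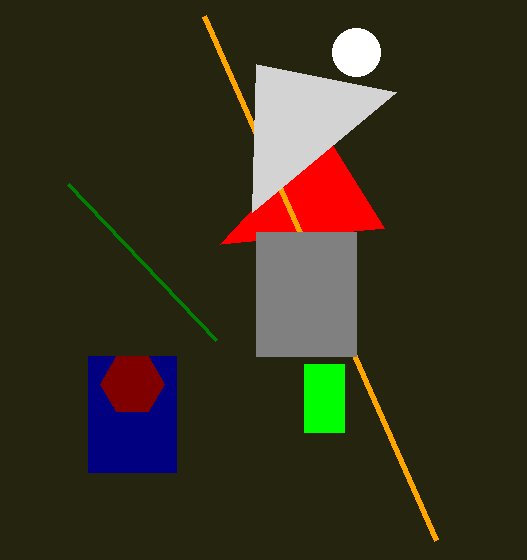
x1_1 = 220; y1_1 = 244; x0_2 = 88; y0_2 = 356; x1_2 = 176; y1_2 = 472; x_3 = 132; y_3 = 384; r_3 = 32; x0_4 = 204; y0_4 = 16; x0_5 = 304; y0_5 = 364; x1_5 = 344; y1_5 = 432; x1_6 = 216; y1_6 = 340; x0_7 = 256; y0_7 = 64; x0_8 = 256; y0_8 = 232; x1_8 = 356; y1_8 = 356; x_9 = 356; y_9 = 52; r_9 = 24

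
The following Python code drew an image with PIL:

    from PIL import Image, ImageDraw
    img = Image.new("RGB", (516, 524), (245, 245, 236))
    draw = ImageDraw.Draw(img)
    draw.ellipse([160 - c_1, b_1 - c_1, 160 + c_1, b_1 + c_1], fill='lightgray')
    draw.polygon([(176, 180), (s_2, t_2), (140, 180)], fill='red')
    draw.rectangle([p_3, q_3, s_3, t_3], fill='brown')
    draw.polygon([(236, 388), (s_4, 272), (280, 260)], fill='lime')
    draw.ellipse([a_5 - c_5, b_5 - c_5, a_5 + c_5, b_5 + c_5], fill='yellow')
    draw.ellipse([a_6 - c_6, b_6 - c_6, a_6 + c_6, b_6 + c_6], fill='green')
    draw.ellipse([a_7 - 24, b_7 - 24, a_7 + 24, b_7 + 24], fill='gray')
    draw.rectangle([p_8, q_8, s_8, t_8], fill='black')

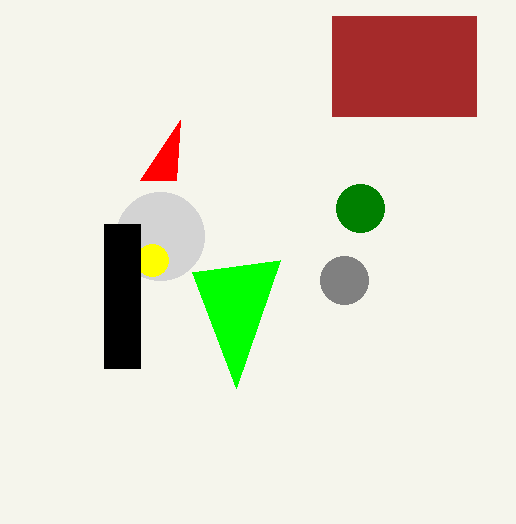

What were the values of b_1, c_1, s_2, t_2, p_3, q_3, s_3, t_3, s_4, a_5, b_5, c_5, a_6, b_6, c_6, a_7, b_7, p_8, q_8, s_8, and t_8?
b_1 = 236
c_1 = 44
s_2 = 180
t_2 = 120
p_3 = 332
q_3 = 16
s_3 = 476
t_3 = 116
s_4 = 192
a_5 = 152
b_5 = 260
c_5 = 16
a_6 = 360
b_6 = 208
c_6 = 24
a_7 = 344
b_7 = 280
p_8 = 104
q_8 = 224
s_8 = 140
t_8 = 368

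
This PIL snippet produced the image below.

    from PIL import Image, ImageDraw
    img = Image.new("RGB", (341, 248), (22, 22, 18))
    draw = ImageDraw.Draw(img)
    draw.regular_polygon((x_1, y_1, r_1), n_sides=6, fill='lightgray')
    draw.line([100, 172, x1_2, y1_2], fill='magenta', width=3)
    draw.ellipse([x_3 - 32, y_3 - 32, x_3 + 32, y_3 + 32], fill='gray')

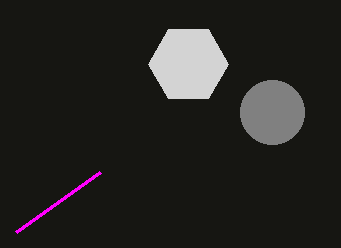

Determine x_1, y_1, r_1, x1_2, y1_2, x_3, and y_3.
x_1 = 188
y_1 = 64
r_1 = 40
x1_2 = 16
y1_2 = 232
x_3 = 272
y_3 = 112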